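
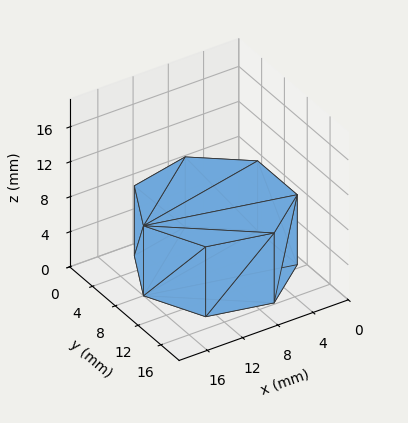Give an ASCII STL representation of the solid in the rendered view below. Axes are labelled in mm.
Reading the render: the shape is a regular 7-sided prism (a cylinder approximated with 7 flat sides), circumscribed radius ≈ 8 mm, height ≈ 8 mm (dimensions read to the nearest mm from the axis ticks). For the STL, each face is triangulated and given an outward normal.

solid part
  facet normal 0.0000 0.0000 -1.0000
    outer loop
      vertex 6.220 15.799 0.000
      vertex 12.988 14.255 0.000
      vertex 16.000 8.000 0.000
    endloop
  endfacet
  facet normal 0.0000 0.0000 -1.0000
    outer loop
      vertex 0.792 11.471 0.000
      vertex 6.220 15.799 0.000
      vertex 16.000 8.000 0.000
    endloop
  endfacet
  facet normal 0.0000 0.0000 -1.0000
    outer loop
      vertex 0.792 4.529 0.000
      vertex 0.792 11.471 0.000
      vertex 16.000 8.000 0.000
    endloop
  endfacet
  facet normal 0.0000 0.0000 -1.0000
    outer loop
      vertex 6.220 0.201 0.000
      vertex 0.792 4.529 0.000
      vertex 16.000 8.000 0.000
    endloop
  endfacet
  facet normal 0.0000 0.0000 -1.0000
    outer loop
      vertex 12.988 1.745 0.000
      vertex 6.220 0.201 0.000
      vertex 16.000 8.000 0.000
    endloop
  endfacet
  facet normal 0.0000 0.0000 1.0000
    outer loop
      vertex 16.000 8.000 8.000
      vertex 12.988 14.255 8.000
      vertex 6.220 15.799 8.000
    endloop
  endfacet
  facet normal 0.0000 0.0000 1.0000
    outer loop
      vertex 16.000 8.000 8.000
      vertex 6.220 15.799 8.000
      vertex 0.792 11.471 8.000
    endloop
  endfacet
  facet normal 0.0000 0.0000 1.0000
    outer loop
      vertex 16.000 8.000 8.000
      vertex 0.792 11.471 8.000
      vertex 0.792 4.529 8.000
    endloop
  endfacet
  facet normal 0.0000 0.0000 1.0000
    outer loop
      vertex 16.000 8.000 8.000
      vertex 0.792 4.529 8.000
      vertex 6.220 0.201 8.000
    endloop
  endfacet
  facet normal 0.0000 0.0000 1.0000
    outer loop
      vertex 16.000 8.000 8.000
      vertex 6.220 0.201 8.000
      vertex 12.988 1.745 8.000
    endloop
  endfacet
  facet normal 0.9010 0.4339 0.0000
    outer loop
      vertex 16.000 8.000 0.000
      vertex 12.988 14.255 0.000
      vertex 12.988 14.255 8.000
    endloop
  endfacet
  facet normal 0.9010 0.4339 0.0000
    outer loop
      vertex 16.000 8.000 0.000
      vertex 12.988 14.255 8.000
      vertex 16.000 8.000 8.000
    endloop
  endfacet
  facet normal 0.2224 0.9750 0.0000
    outer loop
      vertex 12.988 14.255 0.000
      vertex 6.220 15.799 0.000
      vertex 6.220 15.799 8.000
    endloop
  endfacet
  facet normal 0.2224 0.9750 0.0000
    outer loop
      vertex 12.988 14.255 0.000
      vertex 6.220 15.799 8.000
      vertex 12.988 14.255 8.000
    endloop
  endfacet
  facet normal -0.6234 0.7819 0.0000
    outer loop
      vertex 6.220 15.799 0.000
      vertex 0.792 11.471 0.000
      vertex 0.792 11.471 8.000
    endloop
  endfacet
  facet normal -0.6234 0.7819 0.0000
    outer loop
      vertex 6.220 15.799 0.000
      vertex 0.792 11.471 8.000
      vertex 6.220 15.799 8.000
    endloop
  endfacet
  facet normal -1.0000 0.0000 0.0000
    outer loop
      vertex 0.792 11.471 0.000
      vertex 0.792 4.529 0.000
      vertex 0.792 4.529 8.000
    endloop
  endfacet
  facet normal -1.0000 0.0000 0.0000
    outer loop
      vertex 0.792 11.471 0.000
      vertex 0.792 4.529 8.000
      vertex 0.792 11.471 8.000
    endloop
  endfacet
  facet normal -0.6234 -0.7819 0.0000
    outer loop
      vertex 0.792 4.529 0.000
      vertex 6.220 0.201 0.000
      vertex 6.220 0.201 8.000
    endloop
  endfacet
  facet normal -0.6234 -0.7819 0.0000
    outer loop
      vertex 0.792 4.529 0.000
      vertex 6.220 0.201 8.000
      vertex 0.792 4.529 8.000
    endloop
  endfacet
  facet normal 0.2224 -0.9750 0.0000
    outer loop
      vertex 6.220 0.201 0.000
      vertex 12.988 1.745 0.000
      vertex 12.988 1.745 8.000
    endloop
  endfacet
  facet normal 0.2224 -0.9750 0.0000
    outer loop
      vertex 6.220 0.201 0.000
      vertex 12.988 1.745 8.000
      vertex 6.220 0.201 8.000
    endloop
  endfacet
  facet normal 0.9010 -0.4339 0.0000
    outer loop
      vertex 12.988 1.745 0.000
      vertex 16.000 8.000 0.000
      vertex 16.000 8.000 8.000
    endloop
  endfacet
  facet normal 0.9010 -0.4339 0.0000
    outer loop
      vertex 12.988 1.745 0.000
      vertex 16.000 8.000 8.000
      vertex 12.988 1.745 8.000
    endloop
  endfacet
endsolid part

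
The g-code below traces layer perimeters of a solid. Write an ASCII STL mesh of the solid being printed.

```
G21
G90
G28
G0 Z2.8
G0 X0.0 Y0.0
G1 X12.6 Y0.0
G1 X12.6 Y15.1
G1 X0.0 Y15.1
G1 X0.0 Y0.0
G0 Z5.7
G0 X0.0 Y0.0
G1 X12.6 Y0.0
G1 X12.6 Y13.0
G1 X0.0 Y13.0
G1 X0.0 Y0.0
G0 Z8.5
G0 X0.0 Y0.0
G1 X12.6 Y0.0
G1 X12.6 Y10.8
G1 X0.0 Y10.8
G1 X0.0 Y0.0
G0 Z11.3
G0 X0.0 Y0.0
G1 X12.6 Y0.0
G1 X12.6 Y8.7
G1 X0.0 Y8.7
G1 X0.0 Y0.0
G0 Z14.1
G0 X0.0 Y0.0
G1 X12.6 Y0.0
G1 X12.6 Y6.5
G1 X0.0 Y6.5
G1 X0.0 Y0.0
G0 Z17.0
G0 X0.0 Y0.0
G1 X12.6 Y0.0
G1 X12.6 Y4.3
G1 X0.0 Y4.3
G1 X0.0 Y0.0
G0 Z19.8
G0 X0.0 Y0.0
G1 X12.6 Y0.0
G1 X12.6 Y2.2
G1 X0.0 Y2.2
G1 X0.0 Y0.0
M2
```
solid part
  facet normal 0.0000 0.0000 -1.0000
    outer loop
      vertex 12.6 17.3 0.0
      vertex 12.6 0.0 0.0
      vertex 0.0 0.0 0.0
    endloop
  endfacet
  facet normal 0.0000 0.0000 -1.0000
    outer loop
      vertex 0.0 17.3 0.0
      vertex 12.6 17.3 0.0
      vertex 0.0 0.0 0.0
    endloop
  endfacet
  facet normal 0.0000 -1.0000 0.0000
    outer loop
      vertex 0.0 0.0 0.0
      vertex 12.6 0.0 0.0
      vertex 12.6 0.0 22.6
    endloop
  endfacet
  facet normal 0.0000 -1.0000 0.0000
    outer loop
      vertex 0.0 0.0 0.0
      vertex 12.6 0.0 22.6
      vertex 0.0 0.0 22.6
    endloop
  endfacet
  facet normal 0.0000 0.7941 0.6078
    outer loop
      vertex 0.0 0.0 22.6
      vertex 12.6 0.0 22.6
      vertex 12.6 17.3 0.0
    endloop
  endfacet
  facet normal 0.0000 0.7941 0.6078
    outer loop
      vertex 0.0 0.0 22.6
      vertex 12.6 17.3 0.0
      vertex 0.0 17.3 0.0
    endloop
  endfacet
  facet normal -1.0000 0.0000 0.0000
    outer loop
      vertex 0.0 0.0 22.6
      vertex 0.0 17.3 0.0
      vertex 0.0 0.0 0.0
    endloop
  endfacet
  facet normal 1.0000 0.0000 0.0000
    outer loop
      vertex 12.6 0.0 0.0
      vertex 12.6 17.3 0.0
      vertex 12.6 0.0 22.6
    endloop
  endfacet
endsolid part

The G0 Z moves step by Δz≈2.8 mm. The G1 loops shrink linearly with z, so the solid tapers from its base footprint up to z≈22.6. Closing with a flat bottom cap and the tapered top and triangulating gives 8 facets — a wedge (ramp): 12.6 × 17.3 mm base, rising to 22.6 mm along the y=0 edge and sloping linearly to z=0 at y=17.3.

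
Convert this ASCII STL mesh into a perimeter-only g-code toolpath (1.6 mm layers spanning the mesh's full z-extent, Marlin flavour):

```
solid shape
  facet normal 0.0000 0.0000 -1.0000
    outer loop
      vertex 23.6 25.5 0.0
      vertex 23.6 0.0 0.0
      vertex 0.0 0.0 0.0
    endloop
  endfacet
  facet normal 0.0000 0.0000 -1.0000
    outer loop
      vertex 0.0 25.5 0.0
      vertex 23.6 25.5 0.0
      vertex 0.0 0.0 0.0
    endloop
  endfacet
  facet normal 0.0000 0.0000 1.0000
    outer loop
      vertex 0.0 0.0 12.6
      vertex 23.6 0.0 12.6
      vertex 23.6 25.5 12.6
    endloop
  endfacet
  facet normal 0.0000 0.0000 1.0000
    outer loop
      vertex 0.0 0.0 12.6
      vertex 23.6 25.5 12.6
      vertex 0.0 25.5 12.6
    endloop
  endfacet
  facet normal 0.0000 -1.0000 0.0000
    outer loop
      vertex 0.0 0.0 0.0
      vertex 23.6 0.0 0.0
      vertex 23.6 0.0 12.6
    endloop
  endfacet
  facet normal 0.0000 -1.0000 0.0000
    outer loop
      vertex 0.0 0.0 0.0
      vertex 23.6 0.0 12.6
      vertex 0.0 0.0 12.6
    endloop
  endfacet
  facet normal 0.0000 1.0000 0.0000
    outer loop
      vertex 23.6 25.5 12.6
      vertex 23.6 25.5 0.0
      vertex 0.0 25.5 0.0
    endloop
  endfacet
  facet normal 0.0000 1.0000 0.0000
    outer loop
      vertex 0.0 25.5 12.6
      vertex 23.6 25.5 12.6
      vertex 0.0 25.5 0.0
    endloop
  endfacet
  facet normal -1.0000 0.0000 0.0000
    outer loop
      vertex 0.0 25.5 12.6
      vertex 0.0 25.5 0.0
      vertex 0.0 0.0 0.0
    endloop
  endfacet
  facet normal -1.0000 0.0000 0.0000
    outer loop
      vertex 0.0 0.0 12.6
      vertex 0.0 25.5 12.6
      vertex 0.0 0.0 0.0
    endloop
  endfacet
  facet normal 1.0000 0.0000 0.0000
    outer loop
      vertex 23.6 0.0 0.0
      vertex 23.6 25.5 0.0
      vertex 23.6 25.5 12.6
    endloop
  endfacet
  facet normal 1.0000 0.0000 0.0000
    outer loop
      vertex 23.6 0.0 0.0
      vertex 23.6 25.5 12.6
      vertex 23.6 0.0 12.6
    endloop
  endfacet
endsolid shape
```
; perimeter-only toolpath
G21 ; units = mm
G90 ; absolute positioning
G28 ; home
; layer 1
G0 Z1.6
G0 X0.0 Y0.0
G1 X23.6 Y0.0
G1 X23.6 Y25.5
G1 X0.0 Y25.5
G1 X0.0 Y0.0
; layer 2
G0 Z3.1
G0 X0.0 Y0.0
G1 X23.6 Y0.0
G1 X23.6 Y25.5
G1 X0.0 Y25.5
G1 X0.0 Y0.0
; layer 3
G0 Z4.7
G0 X0.0 Y0.0
G1 X23.6 Y0.0
G1 X23.6 Y25.5
G1 X0.0 Y25.5
G1 X0.0 Y0.0
; layer 4
G0 Z6.3
G0 X0.0 Y0.0
G1 X23.6 Y0.0
G1 X23.6 Y25.5
G1 X0.0 Y25.5
G1 X0.0 Y0.0
; layer 5
G0 Z7.9
G0 X0.0 Y0.0
G1 X23.6 Y0.0
G1 X23.6 Y25.5
G1 X0.0 Y25.5
G1 X0.0 Y0.0
; layer 6
G0 Z9.4
G0 X0.0 Y0.0
G1 X23.6 Y0.0
G1 X23.6 Y25.5
G1 X0.0 Y25.5
G1 X0.0 Y0.0
; layer 7
G0 Z11.0
G0 X0.0 Y0.0
G1 X23.6 Y0.0
G1 X23.6 Y25.5
G1 X0.0 Y25.5
G1 X0.0 Y0.0
; layer 8
G0 Z12.6
G0 X0.0 Y0.0
G1 X23.6 Y0.0
G1 X23.6 Y25.5
G1 X0.0 Y25.5
G1 X0.0 Y0.0
M2 ; end

The solid is a rectangular box, roughly 23.6 × 25.5 mm footprint and 12.6 mm tall. Slicing at Δz = 1.6 mm — 8 equal slices spanning the solid's height, so layer i sits at z = i·h/8 — gives 8 non-empty perimeters. Each is a 4-segment closed polygon; G0 lifts to the layer z and rapids to the start vertex, then G1 traces the edges.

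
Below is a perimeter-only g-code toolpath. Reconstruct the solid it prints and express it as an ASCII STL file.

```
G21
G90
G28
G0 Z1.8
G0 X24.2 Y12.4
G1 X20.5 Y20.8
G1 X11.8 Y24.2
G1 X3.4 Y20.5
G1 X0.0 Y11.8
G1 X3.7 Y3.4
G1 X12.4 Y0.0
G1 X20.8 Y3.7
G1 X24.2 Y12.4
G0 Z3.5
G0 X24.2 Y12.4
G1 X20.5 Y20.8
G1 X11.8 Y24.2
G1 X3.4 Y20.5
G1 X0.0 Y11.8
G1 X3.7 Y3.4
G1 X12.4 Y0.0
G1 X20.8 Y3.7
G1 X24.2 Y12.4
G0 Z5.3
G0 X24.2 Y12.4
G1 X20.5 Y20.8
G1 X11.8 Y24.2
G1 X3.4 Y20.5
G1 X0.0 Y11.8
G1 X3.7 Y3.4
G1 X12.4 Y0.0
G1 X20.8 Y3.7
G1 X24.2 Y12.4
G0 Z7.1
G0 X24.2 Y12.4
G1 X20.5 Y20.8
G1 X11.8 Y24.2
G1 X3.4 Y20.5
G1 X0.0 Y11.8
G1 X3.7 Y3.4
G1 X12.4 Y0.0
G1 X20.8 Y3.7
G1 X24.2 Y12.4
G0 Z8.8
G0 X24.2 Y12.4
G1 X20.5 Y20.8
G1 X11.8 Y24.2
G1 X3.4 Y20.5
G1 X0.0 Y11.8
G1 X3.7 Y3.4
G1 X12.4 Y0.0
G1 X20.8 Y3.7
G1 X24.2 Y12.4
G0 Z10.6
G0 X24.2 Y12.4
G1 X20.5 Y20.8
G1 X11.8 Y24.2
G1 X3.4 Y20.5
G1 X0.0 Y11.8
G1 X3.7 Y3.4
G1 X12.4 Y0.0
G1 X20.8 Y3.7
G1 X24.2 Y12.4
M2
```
solid part
  facet normal 0.0000 0.0000 -1.0000
    outer loop
      vertex 11.8 24.2 0.0
      vertex 20.5 20.8 0.0
      vertex 24.2 12.4 0.0
    endloop
  endfacet
  facet normal 0.0000 0.0000 -1.0000
    outer loop
      vertex 3.4 20.5 0.0
      vertex 11.8 24.2 0.0
      vertex 24.2 12.4 0.0
    endloop
  endfacet
  facet normal 0.0000 0.0000 -1.0000
    outer loop
      vertex 0.0 11.8 0.0
      vertex 3.4 20.5 0.0
      vertex 24.2 12.4 0.0
    endloop
  endfacet
  facet normal 0.0000 0.0000 -1.0000
    outer loop
      vertex 3.7 3.4 0.0
      vertex 0.0 11.8 0.0
      vertex 24.2 12.4 0.0
    endloop
  endfacet
  facet normal 0.0000 0.0000 -1.0000
    outer loop
      vertex 12.4 0.0 0.0
      vertex 3.7 3.4 0.0
      vertex 24.2 12.4 0.0
    endloop
  endfacet
  facet normal 0.0000 0.0000 -1.0000
    outer loop
      vertex 20.8 3.7 0.0
      vertex 12.4 0.0 0.0
      vertex 24.2 12.4 0.0
    endloop
  endfacet
  facet normal 0.0000 0.0000 1.0000
    outer loop
      vertex 24.2 12.4 10.6
      vertex 20.5 20.8 10.6
      vertex 11.8 24.2 10.6
    endloop
  endfacet
  facet normal 0.0000 0.0000 1.0000
    outer loop
      vertex 24.2 12.4 10.6
      vertex 11.8 24.2 10.6
      vertex 3.4 20.5 10.6
    endloop
  endfacet
  facet normal 0.0000 0.0000 1.0000
    outer loop
      vertex 24.2 12.4 10.6
      vertex 3.4 20.5 10.6
      vertex 0.0 11.8 10.6
    endloop
  endfacet
  facet normal 0.0000 0.0000 1.0000
    outer loop
      vertex 24.2 12.4 10.6
      vertex 0.0 11.8 10.6
      vertex 3.7 3.4 10.6
    endloop
  endfacet
  facet normal 0.0000 0.0000 1.0000
    outer loop
      vertex 24.2 12.4 10.6
      vertex 3.7 3.4 10.6
      vertex 12.4 0.0 10.6
    endloop
  endfacet
  facet normal 0.0000 0.0000 1.0000
    outer loop
      vertex 24.2 12.4 10.6
      vertex 12.4 0.0 10.6
      vertex 20.8 3.7 10.6
    endloop
  endfacet
  facet normal 0.9152 0.4031 0.0000
    outer loop
      vertex 24.2 12.4 0.0
      vertex 20.5 20.8 0.0
      vertex 20.5 20.8 10.6
    endloop
  endfacet
  facet normal 0.9152 0.4031 0.0000
    outer loop
      vertex 24.2 12.4 0.0
      vertex 20.5 20.8 10.6
      vertex 24.2 12.4 10.6
    endloop
  endfacet
  facet normal 0.3640 0.9314 0.0000
    outer loop
      vertex 20.5 20.8 0.0
      vertex 11.8 24.2 0.0
      vertex 11.8 24.2 10.6
    endloop
  endfacet
  facet normal 0.3640 0.9314 0.0000
    outer loop
      vertex 20.5 20.8 0.0
      vertex 11.8 24.2 10.6
      vertex 20.5 20.8 10.6
    endloop
  endfacet
  facet normal -0.4031 0.9152 0.0000
    outer loop
      vertex 11.8 24.2 0.0
      vertex 3.4 20.5 0.0
      vertex 3.4 20.5 10.6
    endloop
  endfacet
  facet normal -0.4031 0.9152 0.0000
    outer loop
      vertex 11.8 24.2 0.0
      vertex 3.4 20.5 10.6
      vertex 11.8 24.2 10.6
    endloop
  endfacet
  facet normal -0.9314 0.3640 0.0000
    outer loop
      vertex 3.4 20.5 0.0
      vertex 0.0 11.8 0.0
      vertex 0.0 11.8 10.6
    endloop
  endfacet
  facet normal -0.9314 0.3640 0.0000
    outer loop
      vertex 3.4 20.5 0.0
      vertex 0.0 11.8 10.6
      vertex 3.4 20.5 10.6
    endloop
  endfacet
  facet normal -0.9152 -0.4031 0.0000
    outer loop
      vertex 0.0 11.8 0.0
      vertex 3.7 3.4 0.0
      vertex 3.7 3.4 10.6
    endloop
  endfacet
  facet normal -0.9152 -0.4031 0.0000
    outer loop
      vertex 0.0 11.8 0.0
      vertex 3.7 3.4 10.6
      vertex 0.0 11.8 10.6
    endloop
  endfacet
  facet normal -0.3640 -0.9314 0.0000
    outer loop
      vertex 3.7 3.4 0.0
      vertex 12.4 0.0 0.0
      vertex 12.4 0.0 10.6
    endloop
  endfacet
  facet normal -0.3640 -0.9314 0.0000
    outer loop
      vertex 3.7 3.4 0.0
      vertex 12.4 0.0 10.6
      vertex 3.7 3.4 10.6
    endloop
  endfacet
  facet normal 0.4031 -0.9152 0.0000
    outer loop
      vertex 12.4 0.0 0.0
      vertex 20.8 3.7 0.0
      vertex 20.8 3.7 10.6
    endloop
  endfacet
  facet normal 0.4031 -0.9152 0.0000
    outer loop
      vertex 12.4 0.0 0.0
      vertex 20.8 3.7 10.6
      vertex 12.4 0.0 10.6
    endloop
  endfacet
  facet normal 0.9314 -0.3640 0.0000
    outer loop
      vertex 20.8 3.7 0.0
      vertex 24.2 12.4 0.0
      vertex 24.2 12.4 10.6
    endloop
  endfacet
  facet normal 0.9314 -0.3640 0.0000
    outer loop
      vertex 20.8 3.7 0.0
      vertex 24.2 12.4 10.6
      vertex 20.8 3.7 10.6
    endloop
  endfacet
endsolid part

The G0 Z moves step by Δz≈1.8 mm. Every layer's G1 loop is the same polygon, so the solid is a straight extrusion of it from z=0 to z≈10.6. Closing with flat bottom and top caps and triangulating gives 28 facets — a regular 8-sided prism (a cylinder approximated with 8 flat sides), circumscribed radius ≈ 12.1 mm, height ≈ 10.6 mm.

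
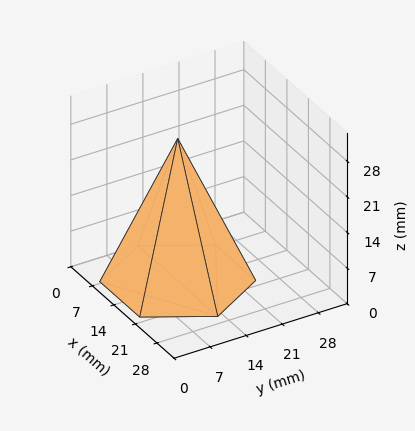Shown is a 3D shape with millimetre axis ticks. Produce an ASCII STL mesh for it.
Reading the render: the shape is a regular 6-sided pyramid, base circumscribed radius ≈ 13 mm, apex at z ≈ 28 mm (dimensions read to the nearest mm from the axis ticks). For the STL, each face is triangulated and given an outward normal.

solid part
  facet normal 0.0000 0.0000 -1.0000
    outer loop
      vertex 6.50 24.26 0.00
      vertex 19.50 24.26 0.00
      vertex 26.00 13.00 0.00
    endloop
  endfacet
  facet normal 0.0000 0.0000 -1.0000
    outer loop
      vertex 0.00 13.00 0.00
      vertex 6.50 24.26 0.00
      vertex 26.00 13.00 0.00
    endloop
  endfacet
  facet normal 0.0000 0.0000 -1.0000
    outer loop
      vertex 6.50 1.74 0.00
      vertex 0.00 13.00 0.00
      vertex 26.00 13.00 0.00
    endloop
  endfacet
  facet normal 0.0000 0.0000 -1.0000
    outer loop
      vertex 19.50 1.74 0.00
      vertex 6.50 1.74 0.00
      vertex 26.00 13.00 0.00
    endloop
  endfacet
  facet normal 0.8035 0.4639 0.3731
    outer loop
      vertex 26.00 13.00 0.00
      vertex 19.50 24.26 0.00
      vertex 13.00 13.00 28.00
    endloop
  endfacet
  facet normal 0.0000 0.9278 0.3731
    outer loop
      vertex 19.50 24.26 0.00
      vertex 6.50 24.26 0.00
      vertex 13.00 13.00 28.00
    endloop
  endfacet
  facet normal -0.8035 0.4639 0.3731
    outer loop
      vertex 6.50 24.26 0.00
      vertex 0.00 13.00 0.00
      vertex 13.00 13.00 28.00
    endloop
  endfacet
  facet normal -0.8035 -0.4639 0.3731
    outer loop
      vertex 0.00 13.00 0.00
      vertex 6.50 1.74 0.00
      vertex 13.00 13.00 28.00
    endloop
  endfacet
  facet normal 0.0000 -0.9278 0.3731
    outer loop
      vertex 6.50 1.74 0.00
      vertex 19.50 1.74 0.00
      vertex 13.00 13.00 28.00
    endloop
  endfacet
  facet normal 0.8035 -0.4639 0.3731
    outer loop
      vertex 19.50 1.74 0.00
      vertex 26.00 13.00 0.00
      vertex 13.00 13.00 28.00
    endloop
  endfacet
endsolid part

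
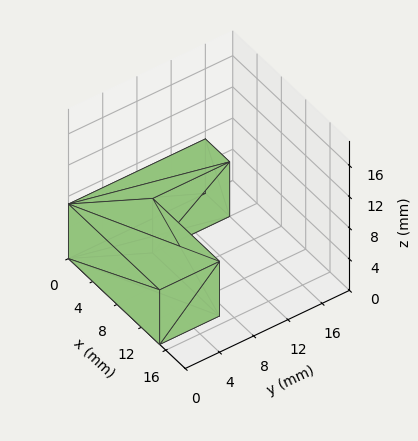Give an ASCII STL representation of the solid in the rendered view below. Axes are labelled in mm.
Reading the render: the shape is an L-shaped prism: outer 15 × 16 mm, arm thicknesses ≈ 7 mm (horizontal) and 4 mm (vertical), extruded 7 mm in z (dimensions read to the nearest mm from the axis ticks). For the STL, each face is triangulated and given an outward normal.

solid part
  facet normal 0.0000 0.0000 -1.0000
    outer loop
      vertex 15.000 7.000 0.000
      vertex 15.000 0.000 0.000
      vertex 0.000 0.000 0.000
    endloop
  endfacet
  facet normal 0.0000 0.0000 -1.0000
    outer loop
      vertex 4.000 7.000 0.000
      vertex 15.000 7.000 0.000
      vertex 0.000 0.000 0.000
    endloop
  endfacet
  facet normal 0.0000 0.0000 -1.0000
    outer loop
      vertex 4.000 16.000 0.000
      vertex 4.000 7.000 0.000
      vertex 0.000 0.000 0.000
    endloop
  endfacet
  facet normal 0.0000 0.0000 -1.0000
    outer loop
      vertex 0.000 16.000 0.000
      vertex 4.000 16.000 0.000
      vertex 0.000 0.000 0.000
    endloop
  endfacet
  facet normal 0.0000 0.0000 1.0000
    outer loop
      vertex 0.000 0.000 7.000
      vertex 15.000 0.000 7.000
      vertex 15.000 7.000 7.000
    endloop
  endfacet
  facet normal 0.0000 0.0000 1.0000
    outer loop
      vertex 0.000 0.000 7.000
      vertex 15.000 7.000 7.000
      vertex 4.000 7.000 7.000
    endloop
  endfacet
  facet normal 0.0000 0.0000 1.0000
    outer loop
      vertex 0.000 0.000 7.000
      vertex 4.000 7.000 7.000
      vertex 4.000 16.000 7.000
    endloop
  endfacet
  facet normal 0.0000 0.0000 1.0000
    outer loop
      vertex 0.000 0.000 7.000
      vertex 4.000 16.000 7.000
      vertex 0.000 16.000 7.000
    endloop
  endfacet
  facet normal 0.0000 -1.0000 0.0000
    outer loop
      vertex 0.000 0.000 0.000
      vertex 15.000 0.000 0.000
      vertex 15.000 0.000 7.000
    endloop
  endfacet
  facet normal 0.0000 -1.0000 0.0000
    outer loop
      vertex 0.000 0.000 0.000
      vertex 15.000 0.000 7.000
      vertex 0.000 0.000 7.000
    endloop
  endfacet
  facet normal 1.0000 0.0000 0.0000
    outer loop
      vertex 15.000 0.000 0.000
      vertex 15.000 7.000 0.000
      vertex 15.000 7.000 7.000
    endloop
  endfacet
  facet normal 1.0000 0.0000 0.0000
    outer loop
      vertex 15.000 0.000 0.000
      vertex 15.000 7.000 7.000
      vertex 15.000 0.000 7.000
    endloop
  endfacet
  facet normal 0.0000 1.0000 0.0000
    outer loop
      vertex 15.000 7.000 0.000
      vertex 4.000 7.000 0.000
      vertex 4.000 7.000 7.000
    endloop
  endfacet
  facet normal 0.0000 1.0000 0.0000
    outer loop
      vertex 15.000 7.000 0.000
      vertex 4.000 7.000 7.000
      vertex 15.000 7.000 7.000
    endloop
  endfacet
  facet normal 1.0000 0.0000 0.0000
    outer loop
      vertex 4.000 7.000 0.000
      vertex 4.000 16.000 0.000
      vertex 4.000 16.000 7.000
    endloop
  endfacet
  facet normal 1.0000 0.0000 0.0000
    outer loop
      vertex 4.000 7.000 0.000
      vertex 4.000 16.000 7.000
      vertex 4.000 7.000 7.000
    endloop
  endfacet
  facet normal 0.0000 1.0000 0.0000
    outer loop
      vertex 4.000 16.000 0.000
      vertex 0.000 16.000 0.000
      vertex 0.000 16.000 7.000
    endloop
  endfacet
  facet normal 0.0000 1.0000 0.0000
    outer loop
      vertex 4.000 16.000 0.000
      vertex 0.000 16.000 7.000
      vertex 4.000 16.000 7.000
    endloop
  endfacet
  facet normal -1.0000 0.0000 0.0000
    outer loop
      vertex 0.000 16.000 0.000
      vertex 0.000 0.000 0.000
      vertex 0.000 0.000 7.000
    endloop
  endfacet
  facet normal -1.0000 0.0000 0.0000
    outer loop
      vertex 0.000 16.000 0.000
      vertex 0.000 0.000 7.000
      vertex 0.000 16.000 7.000
    endloop
  endfacet
endsolid part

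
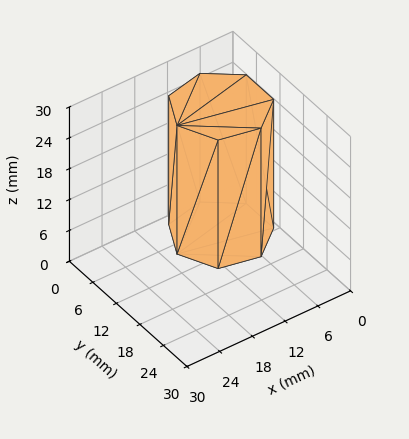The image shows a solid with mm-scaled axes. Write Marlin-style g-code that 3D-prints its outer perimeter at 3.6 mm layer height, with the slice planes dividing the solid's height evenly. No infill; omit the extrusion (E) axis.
Reading the render: the shape is a regular 7-sided prism (a cylinder approximated with 7 flat sides), circumscribed radius ≈ 8 mm, height ≈ 25 mm (dimensions read to the nearest mm from the axis ticks). For the g-code, the solid's height is divided into equal slices at the stated Δz and each level perimeter traced with G1 moves after a G0 lift.

; perimeter-only toolpath
G21 ; units = mm
G90 ; absolute positioning
G28 ; home
; layer 1
G0 Z3.6
G0 X16.0 Y8.0
G1 X13.0 Y14.3
G1 X6.2 Y15.8
G1 X0.8 Y11.5
G1 X0.8 Y4.5
G1 X6.2 Y0.2
G1 X13.0 Y1.7
G1 X16.0 Y8.0
; layer 2
G0 Z7.1
G0 X16.0 Y8.0
G1 X13.0 Y14.3
G1 X6.2 Y15.8
G1 X0.8 Y11.5
G1 X0.8 Y4.5
G1 X6.2 Y0.2
G1 X13.0 Y1.7
G1 X16.0 Y8.0
; layer 3
G0 Z10.7
G0 X16.0 Y8.0
G1 X13.0 Y14.3
G1 X6.2 Y15.8
G1 X0.8 Y11.5
G1 X0.8 Y4.5
G1 X6.2 Y0.2
G1 X13.0 Y1.7
G1 X16.0 Y8.0
; layer 4
G0 Z14.3
G0 X16.0 Y8.0
G1 X13.0 Y14.3
G1 X6.2 Y15.8
G1 X0.8 Y11.5
G1 X0.8 Y4.5
G1 X6.2 Y0.2
G1 X13.0 Y1.7
G1 X16.0 Y8.0
; layer 5
G0 Z17.9
G0 X16.0 Y8.0
G1 X13.0 Y14.3
G1 X6.2 Y15.8
G1 X0.8 Y11.5
G1 X0.8 Y4.5
G1 X6.2 Y0.2
G1 X13.0 Y1.7
G1 X16.0 Y8.0
; layer 6
G0 Z21.4
G0 X16.0 Y8.0
G1 X13.0 Y14.3
G1 X6.2 Y15.8
G1 X0.8 Y11.5
G1 X0.8 Y4.5
G1 X6.2 Y0.2
G1 X13.0 Y1.7
G1 X16.0 Y8.0
; layer 7
G0 Z25.0
G0 X16.0 Y8.0
G1 X13.0 Y14.3
G1 X6.2 Y15.8
G1 X0.8 Y11.5
G1 X0.8 Y4.5
G1 X6.2 Y0.2
G1 X13.0 Y1.7
G1 X16.0 Y8.0
M2 ; end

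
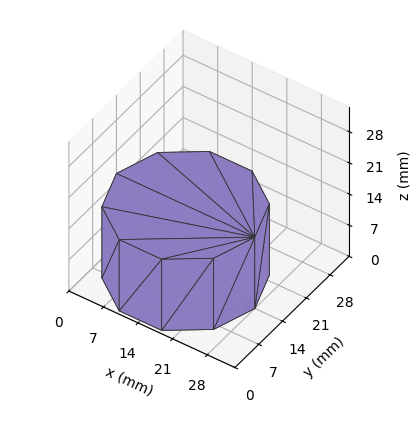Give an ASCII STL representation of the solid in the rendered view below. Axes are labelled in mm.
Reading the render: the shape is a regular 10-sided prism (a cylinder approximated with 10 flat sides), circumscribed radius ≈ 14 mm, height ≈ 16 mm (dimensions read to the nearest mm from the axis ticks). For the STL, each face is triangulated and given an outward normal.

solid part
  facet normal 0.0000 0.0000 -1.0000
    outer loop
      vertex 18.3 27.3 0.0
      vertex 25.3 22.2 0.0
      vertex 28.0 14.0 0.0
    endloop
  endfacet
  facet normal 0.0000 0.0000 -1.0000
    outer loop
      vertex 9.7 27.3 0.0
      vertex 18.3 27.3 0.0
      vertex 28.0 14.0 0.0
    endloop
  endfacet
  facet normal 0.0000 0.0000 -1.0000
    outer loop
      vertex 2.7 22.2 0.0
      vertex 9.7 27.3 0.0
      vertex 28.0 14.0 0.0
    endloop
  endfacet
  facet normal 0.0000 0.0000 -1.0000
    outer loop
      vertex 0.0 14.0 0.0
      vertex 2.7 22.2 0.0
      vertex 28.0 14.0 0.0
    endloop
  endfacet
  facet normal 0.0000 0.0000 -1.0000
    outer loop
      vertex 2.7 5.8 0.0
      vertex 0.0 14.0 0.0
      vertex 28.0 14.0 0.0
    endloop
  endfacet
  facet normal 0.0000 0.0000 -1.0000
    outer loop
      vertex 9.7 0.7 0.0
      vertex 2.7 5.8 0.0
      vertex 28.0 14.0 0.0
    endloop
  endfacet
  facet normal 0.0000 0.0000 -1.0000
    outer loop
      vertex 18.3 0.7 0.0
      vertex 9.7 0.7 0.0
      vertex 28.0 14.0 0.0
    endloop
  endfacet
  facet normal 0.0000 0.0000 -1.0000
    outer loop
      vertex 25.3 5.8 0.0
      vertex 18.3 0.7 0.0
      vertex 28.0 14.0 0.0
    endloop
  endfacet
  facet normal 0.0000 0.0000 1.0000
    outer loop
      vertex 28.0 14.0 16.0
      vertex 25.3 22.2 16.0
      vertex 18.3 27.3 16.0
    endloop
  endfacet
  facet normal 0.0000 0.0000 1.0000
    outer loop
      vertex 28.0 14.0 16.0
      vertex 18.3 27.3 16.0
      vertex 9.7 27.3 16.0
    endloop
  endfacet
  facet normal 0.0000 0.0000 1.0000
    outer loop
      vertex 28.0 14.0 16.0
      vertex 9.7 27.3 16.0
      vertex 2.7 22.2 16.0
    endloop
  endfacet
  facet normal 0.0000 0.0000 1.0000
    outer loop
      vertex 28.0 14.0 16.0
      vertex 2.7 22.2 16.0
      vertex 0.0 14.0 16.0
    endloop
  endfacet
  facet normal 0.0000 0.0000 1.0000
    outer loop
      vertex 28.0 14.0 16.0
      vertex 0.0 14.0 16.0
      vertex 2.7 5.8 16.0
    endloop
  endfacet
  facet normal 0.0000 0.0000 1.0000
    outer loop
      vertex 28.0 14.0 16.0
      vertex 2.7 5.8 16.0
      vertex 9.7 0.7 16.0
    endloop
  endfacet
  facet normal 0.0000 0.0000 1.0000
    outer loop
      vertex 28.0 14.0 16.0
      vertex 9.7 0.7 16.0
      vertex 18.3 0.7 16.0
    endloop
  endfacet
  facet normal 0.0000 0.0000 1.0000
    outer loop
      vertex 28.0 14.0 16.0
      vertex 18.3 0.7 16.0
      vertex 25.3 5.8 16.0
    endloop
  endfacet
  facet normal 0.9498 0.3128 0.0000
    outer loop
      vertex 28.0 14.0 0.0
      vertex 25.3 22.2 0.0
      vertex 25.3 22.2 16.0
    endloop
  endfacet
  facet normal 0.9498 0.3128 0.0000
    outer loop
      vertex 28.0 14.0 0.0
      vertex 25.3 22.2 16.0
      vertex 28.0 14.0 16.0
    endloop
  endfacet
  facet normal 0.5889 0.8082 0.0000
    outer loop
      vertex 25.3 22.2 0.0
      vertex 18.3 27.3 0.0
      vertex 18.3 27.3 16.0
    endloop
  endfacet
  facet normal 0.5889 0.8082 0.0000
    outer loop
      vertex 25.3 22.2 0.0
      vertex 18.3 27.3 16.0
      vertex 25.3 22.2 16.0
    endloop
  endfacet
  facet normal 0.0000 1.0000 0.0000
    outer loop
      vertex 18.3 27.3 0.0
      vertex 9.7 27.3 0.0
      vertex 9.7 27.3 16.0
    endloop
  endfacet
  facet normal 0.0000 1.0000 0.0000
    outer loop
      vertex 18.3 27.3 0.0
      vertex 9.7 27.3 16.0
      vertex 18.3 27.3 16.0
    endloop
  endfacet
  facet normal -0.5889 0.8082 0.0000
    outer loop
      vertex 9.7 27.3 0.0
      vertex 2.7 22.2 0.0
      vertex 2.7 22.2 16.0
    endloop
  endfacet
  facet normal -0.5889 0.8082 0.0000
    outer loop
      vertex 9.7 27.3 0.0
      vertex 2.7 22.2 16.0
      vertex 9.7 27.3 16.0
    endloop
  endfacet
  facet normal -0.9498 0.3128 0.0000
    outer loop
      vertex 2.7 22.2 0.0
      vertex 0.0 14.0 0.0
      vertex 0.0 14.0 16.0
    endloop
  endfacet
  facet normal -0.9498 0.3128 0.0000
    outer loop
      vertex 2.7 22.2 0.0
      vertex 0.0 14.0 16.0
      vertex 2.7 22.2 16.0
    endloop
  endfacet
  facet normal -0.9498 -0.3128 0.0000
    outer loop
      vertex 0.0 14.0 0.0
      vertex 2.7 5.8 0.0
      vertex 2.7 5.8 16.0
    endloop
  endfacet
  facet normal -0.9498 -0.3128 0.0000
    outer loop
      vertex 0.0 14.0 0.0
      vertex 2.7 5.8 16.0
      vertex 0.0 14.0 16.0
    endloop
  endfacet
  facet normal -0.5889 -0.8082 0.0000
    outer loop
      vertex 2.7 5.8 0.0
      vertex 9.7 0.7 0.0
      vertex 9.7 0.7 16.0
    endloop
  endfacet
  facet normal -0.5889 -0.8082 0.0000
    outer loop
      vertex 2.7 5.8 0.0
      vertex 9.7 0.7 16.0
      vertex 2.7 5.8 16.0
    endloop
  endfacet
  facet normal 0.0000 -1.0000 0.0000
    outer loop
      vertex 9.7 0.7 0.0
      vertex 18.3 0.7 0.0
      vertex 18.3 0.7 16.0
    endloop
  endfacet
  facet normal 0.0000 -1.0000 0.0000
    outer loop
      vertex 9.7 0.7 0.0
      vertex 18.3 0.7 16.0
      vertex 9.7 0.7 16.0
    endloop
  endfacet
  facet normal 0.5889 -0.8082 0.0000
    outer loop
      vertex 18.3 0.7 0.0
      vertex 25.3 5.8 0.0
      vertex 25.3 5.8 16.0
    endloop
  endfacet
  facet normal 0.5889 -0.8082 0.0000
    outer loop
      vertex 18.3 0.7 0.0
      vertex 25.3 5.8 16.0
      vertex 18.3 0.7 16.0
    endloop
  endfacet
  facet normal 0.9498 -0.3128 0.0000
    outer loop
      vertex 25.3 5.8 0.0
      vertex 28.0 14.0 0.0
      vertex 28.0 14.0 16.0
    endloop
  endfacet
  facet normal 0.9498 -0.3128 0.0000
    outer loop
      vertex 25.3 5.8 0.0
      vertex 28.0 14.0 16.0
      vertex 25.3 5.8 16.0
    endloop
  endfacet
endsolid part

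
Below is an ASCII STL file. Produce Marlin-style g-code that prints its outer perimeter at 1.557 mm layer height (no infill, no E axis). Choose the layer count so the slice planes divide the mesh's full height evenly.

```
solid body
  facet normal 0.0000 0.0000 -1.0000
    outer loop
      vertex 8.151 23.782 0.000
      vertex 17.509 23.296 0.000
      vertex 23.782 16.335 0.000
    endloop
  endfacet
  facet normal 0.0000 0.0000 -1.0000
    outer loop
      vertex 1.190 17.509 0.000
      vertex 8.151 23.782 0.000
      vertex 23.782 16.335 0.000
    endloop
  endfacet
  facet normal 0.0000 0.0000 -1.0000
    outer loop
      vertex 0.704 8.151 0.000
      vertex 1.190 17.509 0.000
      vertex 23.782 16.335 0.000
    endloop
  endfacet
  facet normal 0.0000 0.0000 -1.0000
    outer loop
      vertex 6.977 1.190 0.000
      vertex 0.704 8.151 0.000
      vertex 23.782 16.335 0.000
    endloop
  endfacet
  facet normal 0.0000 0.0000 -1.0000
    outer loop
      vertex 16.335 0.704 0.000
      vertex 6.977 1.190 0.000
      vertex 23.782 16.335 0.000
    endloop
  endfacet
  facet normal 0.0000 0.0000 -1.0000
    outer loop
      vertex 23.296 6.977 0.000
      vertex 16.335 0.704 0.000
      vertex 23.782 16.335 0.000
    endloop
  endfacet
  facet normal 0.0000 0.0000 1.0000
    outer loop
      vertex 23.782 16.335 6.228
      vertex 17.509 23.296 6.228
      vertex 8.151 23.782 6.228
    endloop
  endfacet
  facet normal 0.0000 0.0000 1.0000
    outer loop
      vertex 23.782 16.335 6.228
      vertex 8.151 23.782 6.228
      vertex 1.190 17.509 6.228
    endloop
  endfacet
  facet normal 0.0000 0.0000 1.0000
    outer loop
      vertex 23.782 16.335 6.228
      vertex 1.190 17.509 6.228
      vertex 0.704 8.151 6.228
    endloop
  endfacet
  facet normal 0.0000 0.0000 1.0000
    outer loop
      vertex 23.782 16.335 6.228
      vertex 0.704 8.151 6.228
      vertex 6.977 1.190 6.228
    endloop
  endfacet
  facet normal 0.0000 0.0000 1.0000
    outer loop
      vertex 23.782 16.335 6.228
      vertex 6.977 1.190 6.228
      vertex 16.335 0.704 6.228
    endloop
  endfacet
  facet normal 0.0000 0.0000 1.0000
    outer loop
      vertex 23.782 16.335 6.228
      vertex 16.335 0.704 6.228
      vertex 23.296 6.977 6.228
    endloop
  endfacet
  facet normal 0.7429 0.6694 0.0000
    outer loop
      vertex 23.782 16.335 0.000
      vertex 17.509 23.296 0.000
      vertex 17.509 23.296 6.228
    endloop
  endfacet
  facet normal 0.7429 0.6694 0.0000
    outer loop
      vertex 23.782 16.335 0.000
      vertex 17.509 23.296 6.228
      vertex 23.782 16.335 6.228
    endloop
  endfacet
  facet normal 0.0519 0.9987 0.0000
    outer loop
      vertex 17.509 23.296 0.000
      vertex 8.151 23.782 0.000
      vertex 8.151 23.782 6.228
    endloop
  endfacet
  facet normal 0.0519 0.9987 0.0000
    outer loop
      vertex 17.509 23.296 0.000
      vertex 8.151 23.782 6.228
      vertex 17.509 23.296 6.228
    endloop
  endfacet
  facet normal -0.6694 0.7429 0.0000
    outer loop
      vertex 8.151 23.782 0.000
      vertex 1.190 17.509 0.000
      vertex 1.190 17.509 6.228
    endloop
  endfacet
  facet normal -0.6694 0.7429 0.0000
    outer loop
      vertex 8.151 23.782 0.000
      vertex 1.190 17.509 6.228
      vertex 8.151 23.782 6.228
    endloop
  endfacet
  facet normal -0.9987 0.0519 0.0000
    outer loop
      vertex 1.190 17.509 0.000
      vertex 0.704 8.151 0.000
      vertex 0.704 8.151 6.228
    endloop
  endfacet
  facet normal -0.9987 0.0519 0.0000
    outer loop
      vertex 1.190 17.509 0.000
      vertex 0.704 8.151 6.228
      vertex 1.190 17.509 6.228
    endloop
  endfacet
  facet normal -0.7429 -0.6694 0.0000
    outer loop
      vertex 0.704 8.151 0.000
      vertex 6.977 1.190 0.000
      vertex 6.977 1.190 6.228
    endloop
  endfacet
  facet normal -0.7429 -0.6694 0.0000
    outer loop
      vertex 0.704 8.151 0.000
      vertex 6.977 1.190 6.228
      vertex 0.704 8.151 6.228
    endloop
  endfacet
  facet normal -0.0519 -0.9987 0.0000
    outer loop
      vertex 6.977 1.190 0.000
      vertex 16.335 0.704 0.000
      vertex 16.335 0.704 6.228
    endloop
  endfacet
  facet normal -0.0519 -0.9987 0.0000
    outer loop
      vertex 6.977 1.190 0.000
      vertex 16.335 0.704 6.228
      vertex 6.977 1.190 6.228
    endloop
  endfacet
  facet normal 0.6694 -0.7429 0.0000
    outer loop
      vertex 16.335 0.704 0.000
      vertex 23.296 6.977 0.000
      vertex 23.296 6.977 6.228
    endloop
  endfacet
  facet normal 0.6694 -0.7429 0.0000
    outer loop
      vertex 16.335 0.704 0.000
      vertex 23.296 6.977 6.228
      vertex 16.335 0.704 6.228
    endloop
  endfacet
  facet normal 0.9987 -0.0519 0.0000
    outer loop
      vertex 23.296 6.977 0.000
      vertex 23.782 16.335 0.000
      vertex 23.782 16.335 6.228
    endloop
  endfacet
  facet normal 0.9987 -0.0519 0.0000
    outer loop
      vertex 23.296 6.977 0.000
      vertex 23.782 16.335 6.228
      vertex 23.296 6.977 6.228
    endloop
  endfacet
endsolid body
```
; perimeter-only toolpath
G21 ; units = mm
G90 ; absolute positioning
G28 ; home
; layer 1
G0 Z1.557
G0 X23.782 Y16.335
G1 X17.509 Y23.296
G1 X8.151 Y23.782
G1 X1.190 Y17.509
G1 X0.704 Y8.151
G1 X6.977 Y1.190
G1 X16.335 Y0.704
G1 X23.296 Y6.977
G1 X23.782 Y16.335
; layer 2
G0 Z3.114
G0 X23.782 Y16.335
G1 X17.509 Y23.296
G1 X8.151 Y23.782
G1 X1.190 Y17.509
G1 X0.704 Y8.151
G1 X6.977 Y1.190
G1 X16.335 Y0.704
G1 X23.296 Y6.977
G1 X23.782 Y16.335
; layer 3
G0 Z4.671
G0 X23.782 Y16.335
G1 X17.509 Y23.296
G1 X8.151 Y23.782
G1 X1.190 Y17.509
G1 X0.704 Y8.151
G1 X6.977 Y1.190
G1 X16.335 Y0.704
G1 X23.296 Y6.977
G1 X23.782 Y16.335
; layer 4
G0 Z6.228
G0 X23.782 Y16.335
G1 X17.509 Y23.296
G1 X8.151 Y23.782
G1 X1.190 Y17.509
G1 X0.704 Y8.151
G1 X6.977 Y1.190
G1 X16.335 Y0.704
G1 X23.296 Y6.977
G1 X23.782 Y16.335
M2 ; end

The solid is a regular 8-sided prism (a cylinder approximated with 8 flat sides), circumscribed radius ≈ 12.2 mm, height ≈ 6.23 mm. Slicing at Δz = 1.557 mm — 4 equal slices spanning the solid's height, so layer i sits at z = i·h/4 — gives 4 non-empty perimeters. Each is a 8-segment closed polygon; G0 lifts to the layer z and rapids to the start vertex, then G1 traces the edges.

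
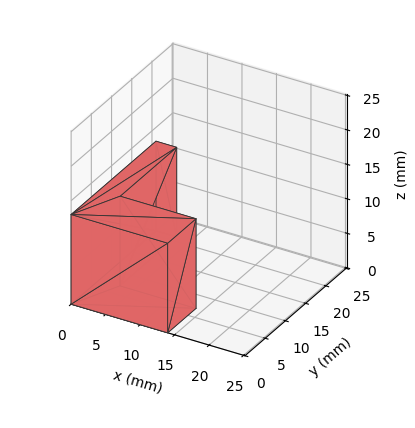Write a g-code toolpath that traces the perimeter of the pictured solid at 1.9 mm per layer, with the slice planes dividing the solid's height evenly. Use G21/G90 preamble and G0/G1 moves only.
Reading the render: the shape is an L-shaped prism: outer 14 × 21 mm, arm thicknesses ≈ 7 mm (horizontal) and 3 mm (vertical), extruded 13 mm in z (dimensions read to the nearest mm from the axis ticks). For the g-code, the solid's height is divided into equal slices at the stated Δz and each level perimeter traced with G1 moves after a G0 lift.

; perimeter-only toolpath
G21 ; units = mm
G90 ; absolute positioning
G28 ; home
; layer 1
G0 Z1.9
G0 X0.0 Y0.0
G1 X14.0 Y0.0
G1 X14.0 Y7.0
G1 X3.0 Y7.0
G1 X3.0 Y21.0
G1 X0.0 Y21.0
G1 X0.0 Y0.0
; layer 2
G0 Z3.7
G0 X0.0 Y0.0
G1 X14.0 Y0.0
G1 X14.0 Y7.0
G1 X3.0 Y7.0
G1 X3.0 Y21.0
G1 X0.0 Y21.0
G1 X0.0 Y0.0
; layer 3
G0 Z5.6
G0 X0.0 Y0.0
G1 X14.0 Y0.0
G1 X14.0 Y7.0
G1 X3.0 Y7.0
G1 X3.0 Y21.0
G1 X0.0 Y21.0
G1 X0.0 Y0.0
; layer 4
G0 Z7.4
G0 X0.0 Y0.0
G1 X14.0 Y0.0
G1 X14.0 Y7.0
G1 X3.0 Y7.0
G1 X3.0 Y21.0
G1 X0.0 Y21.0
G1 X0.0 Y0.0
; layer 5
G0 Z9.3
G0 X0.0 Y0.0
G1 X14.0 Y0.0
G1 X14.0 Y7.0
G1 X3.0 Y7.0
G1 X3.0 Y21.0
G1 X0.0 Y21.0
G1 X0.0 Y0.0
; layer 6
G0 Z11.1
G0 X0.0 Y0.0
G1 X14.0 Y0.0
G1 X14.0 Y7.0
G1 X3.0 Y7.0
G1 X3.0 Y21.0
G1 X0.0 Y21.0
G1 X0.0 Y0.0
; layer 7
G0 Z13.0
G0 X0.0 Y0.0
G1 X14.0 Y0.0
G1 X14.0 Y7.0
G1 X3.0 Y7.0
G1 X3.0 Y21.0
G1 X0.0 Y21.0
G1 X0.0 Y0.0
M2 ; end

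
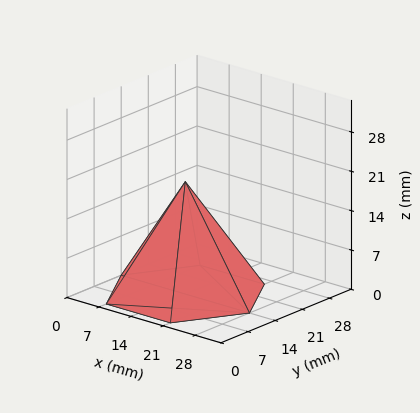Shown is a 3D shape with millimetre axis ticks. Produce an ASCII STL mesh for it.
Reading the render: the shape is a regular 6-sided pyramid, base circumscribed radius ≈ 14 mm, apex at z ≈ 20 mm (dimensions read to the nearest mm from the axis ticks). For the STL, each face is triangulated and given an outward normal.

solid part
  facet normal 0.0000 0.0000 -1.0000
    outer loop
      vertex 7.000 26.124 0.000
      vertex 21.000 26.124 0.000
      vertex 28.000 14.000 0.000
    endloop
  endfacet
  facet normal 0.0000 0.0000 -1.0000
    outer loop
      vertex 0.000 14.000 0.000
      vertex 7.000 26.124 0.000
      vertex 28.000 14.000 0.000
    endloop
  endfacet
  facet normal 0.0000 0.0000 -1.0000
    outer loop
      vertex 7.000 1.876 0.000
      vertex 0.000 14.000 0.000
      vertex 28.000 14.000 0.000
    endloop
  endfacet
  facet normal 0.0000 0.0000 -1.0000
    outer loop
      vertex 21.000 1.876 0.000
      vertex 7.000 1.876 0.000
      vertex 28.000 14.000 0.000
    endloop
  endfacet
  facet normal 0.7406 0.4276 0.5184
    outer loop
      vertex 28.000 14.000 0.000
      vertex 21.000 26.124 0.000
      vertex 14.000 14.000 20.000
    endloop
  endfacet
  facet normal 0.0000 0.8551 0.5184
    outer loop
      vertex 21.000 26.124 0.000
      vertex 7.000 26.124 0.000
      vertex 14.000 14.000 20.000
    endloop
  endfacet
  facet normal -0.7406 0.4276 0.5184
    outer loop
      vertex 7.000 26.124 0.000
      vertex 0.000 14.000 0.000
      vertex 14.000 14.000 20.000
    endloop
  endfacet
  facet normal -0.7406 -0.4276 0.5184
    outer loop
      vertex 0.000 14.000 0.000
      vertex 7.000 1.876 0.000
      vertex 14.000 14.000 20.000
    endloop
  endfacet
  facet normal 0.0000 -0.8551 0.5184
    outer loop
      vertex 7.000 1.876 0.000
      vertex 21.000 1.876 0.000
      vertex 14.000 14.000 20.000
    endloop
  endfacet
  facet normal 0.7406 -0.4276 0.5184
    outer loop
      vertex 21.000 1.876 0.000
      vertex 28.000 14.000 0.000
      vertex 14.000 14.000 20.000
    endloop
  endfacet
endsolid part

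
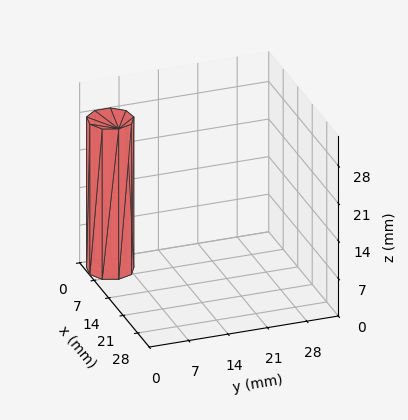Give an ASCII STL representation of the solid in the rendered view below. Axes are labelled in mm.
Reading the render: the shape is a regular 9-sided prism (a cylinder approximated with 9 flat sides), circumscribed radius ≈ 4 mm, height ≈ 28 mm (dimensions read to the nearest mm from the axis ticks). For the STL, each face is triangulated and given an outward normal.

solid part
  facet normal 0.0000 0.0000 -1.0000
    outer loop
      vertex 4.7 7.9 0.0
      vertex 7.1 6.6 0.0
      vertex 8.0 4.0 0.0
    endloop
  endfacet
  facet normal 0.0000 0.0000 -1.0000
    outer loop
      vertex 2.0 7.5 0.0
      vertex 4.7 7.9 0.0
      vertex 8.0 4.0 0.0
    endloop
  endfacet
  facet normal 0.0000 0.0000 -1.0000
    outer loop
      vertex 0.2 5.4 0.0
      vertex 2.0 7.5 0.0
      vertex 8.0 4.0 0.0
    endloop
  endfacet
  facet normal 0.0000 0.0000 -1.0000
    outer loop
      vertex 0.2 2.6 0.0
      vertex 0.2 5.4 0.0
      vertex 8.0 4.0 0.0
    endloop
  endfacet
  facet normal 0.0000 0.0000 -1.0000
    outer loop
      vertex 2.0 0.5 0.0
      vertex 0.2 2.6 0.0
      vertex 8.0 4.0 0.0
    endloop
  endfacet
  facet normal 0.0000 0.0000 -1.0000
    outer loop
      vertex 4.7 0.1 0.0
      vertex 2.0 0.5 0.0
      vertex 8.0 4.0 0.0
    endloop
  endfacet
  facet normal 0.0000 0.0000 -1.0000
    outer loop
      vertex 7.1 1.4 0.0
      vertex 4.7 0.1 0.0
      vertex 8.0 4.0 0.0
    endloop
  endfacet
  facet normal 0.0000 0.0000 1.0000
    outer loop
      vertex 8.0 4.0 28.0
      vertex 7.1 6.6 28.0
      vertex 4.7 7.9 28.0
    endloop
  endfacet
  facet normal 0.0000 0.0000 1.0000
    outer loop
      vertex 8.0 4.0 28.0
      vertex 4.7 7.9 28.0
      vertex 2.0 7.5 28.0
    endloop
  endfacet
  facet normal 0.0000 0.0000 1.0000
    outer loop
      vertex 8.0 4.0 28.0
      vertex 2.0 7.5 28.0
      vertex 0.2 5.4 28.0
    endloop
  endfacet
  facet normal 0.0000 0.0000 1.0000
    outer loop
      vertex 8.0 4.0 28.0
      vertex 0.2 5.4 28.0
      vertex 0.2 2.6 28.0
    endloop
  endfacet
  facet normal 0.0000 0.0000 1.0000
    outer loop
      vertex 8.0 4.0 28.0
      vertex 0.2 2.6 28.0
      vertex 2.0 0.5 28.0
    endloop
  endfacet
  facet normal 0.0000 0.0000 1.0000
    outer loop
      vertex 8.0 4.0 28.0
      vertex 2.0 0.5 28.0
      vertex 4.7 0.1 28.0
    endloop
  endfacet
  facet normal 0.0000 0.0000 1.0000
    outer loop
      vertex 8.0 4.0 28.0
      vertex 4.7 0.1 28.0
      vertex 7.1 1.4 28.0
    endloop
  endfacet
  facet normal 0.9450 0.3271 0.0000
    outer loop
      vertex 8.0 4.0 0.0
      vertex 7.1 6.6 0.0
      vertex 7.1 6.6 28.0
    endloop
  endfacet
  facet normal 0.9450 0.3271 0.0000
    outer loop
      vertex 8.0 4.0 0.0
      vertex 7.1 6.6 28.0
      vertex 8.0 4.0 28.0
    endloop
  endfacet
  facet normal 0.4763 0.8793 0.0000
    outer loop
      vertex 7.1 6.6 0.0
      vertex 4.7 7.9 0.0
      vertex 4.7 7.9 28.0
    endloop
  endfacet
  facet normal 0.4763 0.8793 0.0000
    outer loop
      vertex 7.1 6.6 0.0
      vertex 4.7 7.9 28.0
      vertex 7.1 6.6 28.0
    endloop
  endfacet
  facet normal -0.1465 0.9892 0.0000
    outer loop
      vertex 4.7 7.9 0.0
      vertex 2.0 7.5 0.0
      vertex 2.0 7.5 28.0
    endloop
  endfacet
  facet normal -0.1465 0.9892 0.0000
    outer loop
      vertex 4.7 7.9 0.0
      vertex 2.0 7.5 28.0
      vertex 4.7 7.9 28.0
    endloop
  endfacet
  facet normal -0.7593 0.6508 0.0000
    outer loop
      vertex 2.0 7.5 0.0
      vertex 0.2 5.4 0.0
      vertex 0.2 5.4 28.0
    endloop
  endfacet
  facet normal -0.7593 0.6508 0.0000
    outer loop
      vertex 2.0 7.5 0.0
      vertex 0.2 5.4 28.0
      vertex 2.0 7.5 28.0
    endloop
  endfacet
  facet normal -1.0000 0.0000 0.0000
    outer loop
      vertex 0.2 5.4 0.0
      vertex 0.2 2.6 0.0
      vertex 0.2 2.6 28.0
    endloop
  endfacet
  facet normal -1.0000 0.0000 0.0000
    outer loop
      vertex 0.2 5.4 0.0
      vertex 0.2 2.6 28.0
      vertex 0.2 5.4 28.0
    endloop
  endfacet
  facet normal -0.7593 -0.6508 0.0000
    outer loop
      vertex 0.2 2.6 0.0
      vertex 2.0 0.5 0.0
      vertex 2.0 0.5 28.0
    endloop
  endfacet
  facet normal -0.7593 -0.6508 0.0000
    outer loop
      vertex 0.2 2.6 0.0
      vertex 2.0 0.5 28.0
      vertex 0.2 2.6 28.0
    endloop
  endfacet
  facet normal -0.1465 -0.9892 0.0000
    outer loop
      vertex 2.0 0.5 0.0
      vertex 4.7 0.1 0.0
      vertex 4.7 0.1 28.0
    endloop
  endfacet
  facet normal -0.1465 -0.9892 0.0000
    outer loop
      vertex 2.0 0.5 0.0
      vertex 4.7 0.1 28.0
      vertex 2.0 0.5 28.0
    endloop
  endfacet
  facet normal 0.4763 -0.8793 0.0000
    outer loop
      vertex 4.7 0.1 0.0
      vertex 7.1 1.4 0.0
      vertex 7.1 1.4 28.0
    endloop
  endfacet
  facet normal 0.4763 -0.8793 0.0000
    outer loop
      vertex 4.7 0.1 0.0
      vertex 7.1 1.4 28.0
      vertex 4.7 0.1 28.0
    endloop
  endfacet
  facet normal 0.9450 -0.3271 0.0000
    outer loop
      vertex 7.1 1.4 0.0
      vertex 8.0 4.0 0.0
      vertex 8.0 4.0 28.0
    endloop
  endfacet
  facet normal 0.9450 -0.3271 0.0000
    outer loop
      vertex 7.1 1.4 0.0
      vertex 8.0 4.0 28.0
      vertex 7.1 1.4 28.0
    endloop
  endfacet
endsolid part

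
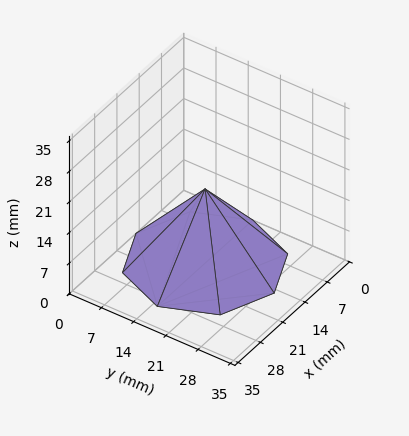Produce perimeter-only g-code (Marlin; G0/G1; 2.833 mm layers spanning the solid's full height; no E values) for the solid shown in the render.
Reading the render: the shape is a regular 8-sided pyramid, base circumscribed radius ≈ 15 mm, apex at z ≈ 17 mm (dimensions read to the nearest mm from the axis ticks). For the g-code, the solid's height is divided into equal slices at the stated Δz and each level perimeter traced with G1 moves after a G0 lift.

; perimeter-only toolpath
G21 ; units = mm
G90 ; absolute positioning
G28 ; home
; layer 1
G0 Z2.833
G0 X27.500 Y15.000
G1 X23.839 Y23.839
G1 X15.000 Y27.500
G1 X6.161 Y23.839
G1 X2.500 Y15.000
G1 X6.161 Y6.161
G1 X15.000 Y2.500
G1 X23.839 Y6.161
G1 X27.500 Y15.000
; layer 2
G0 Z5.667
G0 X25.000 Y15.000
G1 X22.071 Y22.071
G1 X15.000 Y25.000
G1 X7.929 Y22.071
G1 X5.000 Y15.000
G1 X7.929 Y7.929
G1 X15.000 Y5.000
G1 X22.071 Y7.929
G1 X25.000 Y15.000
; layer 3
G0 Z8.500
G0 X22.500 Y15.000
G1 X20.303 Y20.303
G1 X15.000 Y22.500
G1 X9.697 Y20.303
G1 X7.500 Y15.000
G1 X9.697 Y9.697
G1 X15.000 Y7.500
G1 X20.303 Y9.697
G1 X22.500 Y15.000
; layer 4
G0 Z11.333
G0 X20.000 Y15.000
G1 X18.536 Y18.536
G1 X15.000 Y20.000
G1 X11.464 Y18.536
G1 X10.000 Y15.000
G1 X11.464 Y11.464
G1 X15.000 Y10.000
G1 X18.536 Y11.464
G1 X20.000 Y15.000
; layer 5
G0 Z14.167
G0 X17.500 Y15.000
G1 X16.768 Y16.768
G1 X15.000 Y17.500
G1 X13.232 Y16.768
G1 X12.500 Y15.000
G1 X13.232 Y13.232
G1 X15.000 Y12.500
G1 X16.768 Y13.232
G1 X17.500 Y15.000
M2 ; end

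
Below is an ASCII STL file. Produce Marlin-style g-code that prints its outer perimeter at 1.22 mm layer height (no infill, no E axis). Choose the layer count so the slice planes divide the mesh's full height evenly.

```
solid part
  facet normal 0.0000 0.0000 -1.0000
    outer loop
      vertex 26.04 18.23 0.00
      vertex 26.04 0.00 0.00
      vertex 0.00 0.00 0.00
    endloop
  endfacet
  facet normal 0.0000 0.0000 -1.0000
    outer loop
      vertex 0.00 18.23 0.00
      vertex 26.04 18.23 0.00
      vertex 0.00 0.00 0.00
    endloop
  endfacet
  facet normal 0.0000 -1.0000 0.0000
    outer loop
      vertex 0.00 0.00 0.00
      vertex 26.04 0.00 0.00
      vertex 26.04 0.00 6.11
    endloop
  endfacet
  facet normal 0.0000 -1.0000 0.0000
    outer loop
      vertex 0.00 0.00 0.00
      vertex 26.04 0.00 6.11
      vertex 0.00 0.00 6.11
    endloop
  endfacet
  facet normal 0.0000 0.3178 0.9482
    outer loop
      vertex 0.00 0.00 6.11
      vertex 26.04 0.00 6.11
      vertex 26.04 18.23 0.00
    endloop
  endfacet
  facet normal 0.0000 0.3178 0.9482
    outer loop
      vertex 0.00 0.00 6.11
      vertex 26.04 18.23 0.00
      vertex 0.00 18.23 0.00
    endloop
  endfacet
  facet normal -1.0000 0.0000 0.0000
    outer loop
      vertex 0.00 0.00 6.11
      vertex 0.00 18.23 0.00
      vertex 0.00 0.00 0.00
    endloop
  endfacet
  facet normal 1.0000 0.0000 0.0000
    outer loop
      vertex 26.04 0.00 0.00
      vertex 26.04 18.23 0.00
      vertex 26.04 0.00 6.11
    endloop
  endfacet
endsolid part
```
; perimeter-only toolpath
G21 ; units = mm
G90 ; absolute positioning
G28 ; home
; layer 1
G0 Z1.22
G0 X0.00 Y0.00
G1 X26.04 Y0.00
G1 X26.04 Y14.58
G1 X0.00 Y14.58
G1 X0.00 Y0.00
; layer 2
G0 Z2.44
G0 X0.00 Y0.00
G1 X26.04 Y0.00
G1 X26.04 Y10.94
G1 X0.00 Y10.94
G1 X0.00 Y0.00
; layer 3
G0 Z3.67
G0 X0.00 Y0.00
G1 X26.04 Y0.00
G1 X26.04 Y7.29
G1 X0.00 Y7.29
G1 X0.00 Y0.00
; layer 4
G0 Z4.89
G0 X0.00 Y0.00
G1 X26.04 Y0.00
G1 X26.04 Y3.65
G1 X0.00 Y3.65
G1 X0.00 Y0.00
M2 ; end

The solid is a wedge (ramp): 26 × 18.2 mm base, rising to 6.11 mm along the y=0 edge and sloping linearly to z=0 at y=18.2. Slicing at Δz = 1.22 mm — 5 equal slices spanning the solid's height, so layer i sits at z = i·h/5 — gives 4 non-empty perimeters. Each is a 4-segment closed polygon; G0 lifts to the layer z and rapids to the start vertex, then G1 traces the edges. The cross-section shrinks linearly with z (the slice at the apex is degenerate and omitted).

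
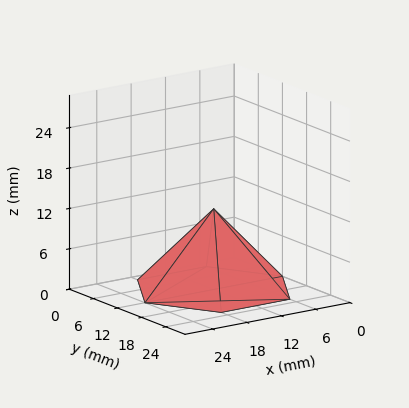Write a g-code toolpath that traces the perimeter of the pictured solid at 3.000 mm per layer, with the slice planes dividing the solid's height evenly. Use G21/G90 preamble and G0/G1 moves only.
Reading the render: the shape is a regular 6-sided pyramid, base circumscribed radius ≈ 12 mm, apex at z ≈ 12 mm (dimensions read to the nearest mm from the axis ticks). For the g-code, the solid's height is divided into equal slices at the stated Δz and each level perimeter traced with G1 moves after a G0 lift.

; perimeter-only toolpath
G21 ; units = mm
G90 ; absolute positioning
G28 ; home
; layer 1
G0 Z3.000
G0 X21.000 Y12.000
G1 X16.500 Y19.794
G1 X7.500 Y19.794
G1 X3.000 Y12.000
G1 X7.500 Y4.206
G1 X16.500 Y4.206
G1 X21.000 Y12.000
; layer 2
G0 Z6.000
G0 X18.000 Y12.000
G1 X15.000 Y17.196
G1 X9.000 Y17.196
G1 X6.000 Y12.000
G1 X9.000 Y6.804
G1 X15.000 Y6.804
G1 X18.000 Y12.000
; layer 3
G0 Z9.000
G0 X15.000 Y12.000
G1 X13.500 Y14.598
G1 X10.500 Y14.598
G1 X9.000 Y12.000
G1 X10.500 Y9.402
G1 X13.500 Y9.402
G1 X15.000 Y12.000
M2 ; end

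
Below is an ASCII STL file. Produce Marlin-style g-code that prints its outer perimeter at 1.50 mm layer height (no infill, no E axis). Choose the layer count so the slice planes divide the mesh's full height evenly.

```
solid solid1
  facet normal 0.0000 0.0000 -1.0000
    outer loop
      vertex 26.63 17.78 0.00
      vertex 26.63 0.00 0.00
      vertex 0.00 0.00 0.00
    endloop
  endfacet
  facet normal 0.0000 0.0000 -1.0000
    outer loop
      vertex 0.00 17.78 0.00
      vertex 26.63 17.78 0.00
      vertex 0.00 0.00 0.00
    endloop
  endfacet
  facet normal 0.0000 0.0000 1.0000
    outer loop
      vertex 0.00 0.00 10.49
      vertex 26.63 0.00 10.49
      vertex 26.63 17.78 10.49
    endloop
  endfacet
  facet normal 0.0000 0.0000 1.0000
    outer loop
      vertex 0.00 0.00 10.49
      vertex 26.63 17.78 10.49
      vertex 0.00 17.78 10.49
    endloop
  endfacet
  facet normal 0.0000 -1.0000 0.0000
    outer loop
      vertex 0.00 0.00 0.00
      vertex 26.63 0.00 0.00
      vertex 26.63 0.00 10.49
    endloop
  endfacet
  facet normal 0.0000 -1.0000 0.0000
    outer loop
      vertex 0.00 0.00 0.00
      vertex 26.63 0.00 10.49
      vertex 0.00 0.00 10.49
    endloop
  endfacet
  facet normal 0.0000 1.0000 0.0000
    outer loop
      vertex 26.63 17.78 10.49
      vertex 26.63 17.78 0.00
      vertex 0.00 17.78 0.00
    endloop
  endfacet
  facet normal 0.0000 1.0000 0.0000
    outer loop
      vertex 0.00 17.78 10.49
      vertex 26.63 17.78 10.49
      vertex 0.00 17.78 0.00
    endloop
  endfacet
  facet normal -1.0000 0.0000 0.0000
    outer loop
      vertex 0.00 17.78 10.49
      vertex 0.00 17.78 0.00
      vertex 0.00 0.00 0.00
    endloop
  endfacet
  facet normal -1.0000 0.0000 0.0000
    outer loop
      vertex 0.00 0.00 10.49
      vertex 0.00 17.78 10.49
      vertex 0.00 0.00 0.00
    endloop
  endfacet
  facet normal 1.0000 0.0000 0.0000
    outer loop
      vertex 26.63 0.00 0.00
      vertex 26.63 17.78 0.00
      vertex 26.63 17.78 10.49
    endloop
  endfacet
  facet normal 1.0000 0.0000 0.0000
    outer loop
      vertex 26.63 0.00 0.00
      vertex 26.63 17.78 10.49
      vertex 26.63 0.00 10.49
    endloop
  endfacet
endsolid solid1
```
; perimeter-only toolpath
G21 ; units = mm
G90 ; absolute positioning
G28 ; home
; layer 1
G0 Z1.50
G0 X0.00 Y0.00
G1 X26.63 Y0.00
G1 X26.63 Y17.78
G1 X0.00 Y17.78
G1 X0.00 Y0.00
; layer 2
G0 Z3.00
G0 X0.00 Y0.00
G1 X26.63 Y0.00
G1 X26.63 Y17.78
G1 X0.00 Y17.78
G1 X0.00 Y0.00
; layer 3
G0 Z4.50
G0 X0.00 Y0.00
G1 X26.63 Y0.00
G1 X26.63 Y17.78
G1 X0.00 Y17.78
G1 X0.00 Y0.00
; layer 4
G0 Z5.99
G0 X0.00 Y0.00
G1 X26.63 Y0.00
G1 X26.63 Y17.78
G1 X0.00 Y17.78
G1 X0.00 Y0.00
; layer 5
G0 Z7.49
G0 X0.00 Y0.00
G1 X26.63 Y0.00
G1 X26.63 Y17.78
G1 X0.00 Y17.78
G1 X0.00 Y0.00
; layer 6
G0 Z8.99
G0 X0.00 Y0.00
G1 X26.63 Y0.00
G1 X26.63 Y17.78
G1 X0.00 Y17.78
G1 X0.00 Y0.00
; layer 7
G0 Z10.49
G0 X0.00 Y0.00
G1 X26.63 Y0.00
G1 X26.63 Y17.78
G1 X0.00 Y17.78
G1 X0.00 Y0.00
M2 ; end

The solid is a rectangular box, roughly 26.6 × 17.8 mm footprint and 10.5 mm tall. Slicing at Δz = 1.50 mm — 7 equal slices spanning the solid's height, so layer i sits at z = i·h/7 — gives 7 non-empty perimeters. Each is a 4-segment closed polygon; G0 lifts to the layer z and rapids to the start vertex, then G1 traces the edges.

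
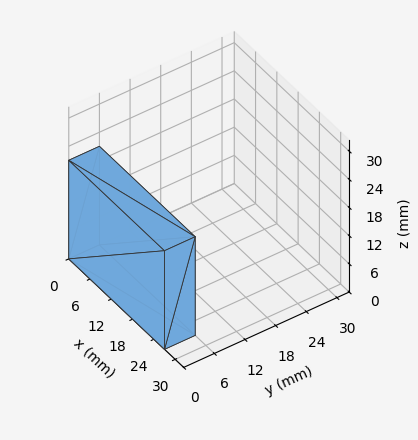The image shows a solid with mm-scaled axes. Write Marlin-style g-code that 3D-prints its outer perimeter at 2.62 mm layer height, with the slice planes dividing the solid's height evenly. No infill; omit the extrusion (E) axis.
Reading the render: the shape is a rectangular box, roughly 27 × 6 mm footprint and 21 mm tall (dimensions read to the nearest mm from the axis ticks). For the g-code, the solid's height is divided into equal slices at the stated Δz and each level perimeter traced with G1 moves after a G0 lift.

; perimeter-only toolpath
G21 ; units = mm
G90 ; absolute positioning
G28 ; home
; layer 1
G0 Z2.62
G0 X0.00 Y0.00
G1 X27.00 Y0.00
G1 X27.00 Y6.00
G1 X0.00 Y6.00
G1 X0.00 Y0.00
; layer 2
G0 Z5.25
G0 X0.00 Y0.00
G1 X27.00 Y0.00
G1 X27.00 Y6.00
G1 X0.00 Y6.00
G1 X0.00 Y0.00
; layer 3
G0 Z7.88
G0 X0.00 Y0.00
G1 X27.00 Y0.00
G1 X27.00 Y6.00
G1 X0.00 Y6.00
G1 X0.00 Y0.00
; layer 4
G0 Z10.50
G0 X0.00 Y0.00
G1 X27.00 Y0.00
G1 X27.00 Y6.00
G1 X0.00 Y6.00
G1 X0.00 Y0.00
; layer 5
G0 Z13.12
G0 X0.00 Y0.00
G1 X27.00 Y0.00
G1 X27.00 Y6.00
G1 X0.00 Y6.00
G1 X0.00 Y0.00
; layer 6
G0 Z15.75
G0 X0.00 Y0.00
G1 X27.00 Y0.00
G1 X27.00 Y6.00
G1 X0.00 Y6.00
G1 X0.00 Y0.00
; layer 7
G0 Z18.38
G0 X0.00 Y0.00
G1 X27.00 Y0.00
G1 X27.00 Y6.00
G1 X0.00 Y6.00
G1 X0.00 Y0.00
; layer 8
G0 Z21.00
G0 X0.00 Y0.00
G1 X27.00 Y0.00
G1 X27.00 Y6.00
G1 X0.00 Y6.00
G1 X0.00 Y0.00
M2 ; end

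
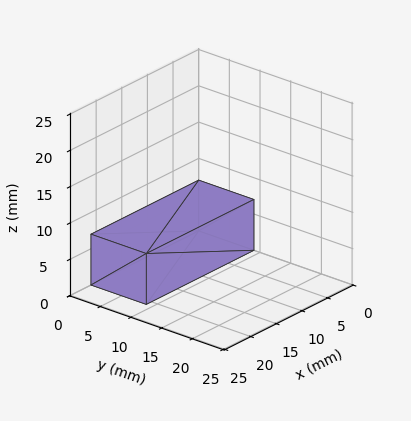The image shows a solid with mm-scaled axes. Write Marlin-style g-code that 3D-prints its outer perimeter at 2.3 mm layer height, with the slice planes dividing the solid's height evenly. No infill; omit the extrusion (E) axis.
Reading the render: the shape is a rectangular box, roughly 21 × 9 mm footprint and 7 mm tall (dimensions read to the nearest mm from the axis ticks). For the g-code, the solid's height is divided into equal slices at the stated Δz and each level perimeter traced with G1 moves after a G0 lift.

; perimeter-only toolpath
G21 ; units = mm
G90 ; absolute positioning
G28 ; home
; layer 1
G0 Z2.3
G0 X0.0 Y0.0
G1 X21.0 Y0.0
G1 X21.0 Y9.0
G1 X0.0 Y9.0
G1 X0.0 Y0.0
; layer 2
G0 Z4.7
G0 X0.0 Y0.0
G1 X21.0 Y0.0
G1 X21.0 Y9.0
G1 X0.0 Y9.0
G1 X0.0 Y0.0
; layer 3
G0 Z7.0
G0 X0.0 Y0.0
G1 X21.0 Y0.0
G1 X21.0 Y9.0
G1 X0.0 Y9.0
G1 X0.0 Y0.0
M2 ; end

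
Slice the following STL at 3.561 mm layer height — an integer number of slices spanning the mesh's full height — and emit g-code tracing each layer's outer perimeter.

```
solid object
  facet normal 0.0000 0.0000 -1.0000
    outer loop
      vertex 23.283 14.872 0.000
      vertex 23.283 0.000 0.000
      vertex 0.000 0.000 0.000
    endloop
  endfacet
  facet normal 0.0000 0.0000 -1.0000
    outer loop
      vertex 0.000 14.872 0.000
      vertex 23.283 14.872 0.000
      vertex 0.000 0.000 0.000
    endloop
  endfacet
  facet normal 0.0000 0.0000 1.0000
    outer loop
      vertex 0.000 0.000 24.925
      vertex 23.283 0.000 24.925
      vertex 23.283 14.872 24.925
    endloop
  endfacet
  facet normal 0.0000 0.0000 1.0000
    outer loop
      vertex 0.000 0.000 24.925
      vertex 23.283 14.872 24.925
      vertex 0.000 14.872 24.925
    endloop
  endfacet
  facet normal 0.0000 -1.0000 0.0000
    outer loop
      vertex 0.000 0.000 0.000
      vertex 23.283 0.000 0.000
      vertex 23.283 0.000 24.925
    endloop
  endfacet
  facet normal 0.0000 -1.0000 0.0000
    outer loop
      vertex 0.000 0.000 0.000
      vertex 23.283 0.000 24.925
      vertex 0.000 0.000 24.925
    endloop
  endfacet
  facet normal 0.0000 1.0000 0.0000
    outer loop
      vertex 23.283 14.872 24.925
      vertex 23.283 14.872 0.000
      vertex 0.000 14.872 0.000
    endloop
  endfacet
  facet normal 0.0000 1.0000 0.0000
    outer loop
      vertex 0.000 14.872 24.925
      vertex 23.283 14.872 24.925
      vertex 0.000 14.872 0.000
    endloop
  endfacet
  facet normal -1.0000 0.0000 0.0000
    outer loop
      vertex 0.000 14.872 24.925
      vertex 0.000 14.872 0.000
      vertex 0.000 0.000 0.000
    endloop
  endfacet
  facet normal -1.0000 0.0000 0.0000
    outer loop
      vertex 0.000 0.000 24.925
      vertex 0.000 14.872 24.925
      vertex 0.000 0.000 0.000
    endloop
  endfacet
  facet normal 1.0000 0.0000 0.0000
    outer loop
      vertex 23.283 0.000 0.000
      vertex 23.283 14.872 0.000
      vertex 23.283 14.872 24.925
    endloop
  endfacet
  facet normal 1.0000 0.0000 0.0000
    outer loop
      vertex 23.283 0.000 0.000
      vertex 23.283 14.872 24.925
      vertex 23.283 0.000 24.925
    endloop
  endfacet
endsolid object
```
; perimeter-only toolpath
G21 ; units = mm
G90 ; absolute positioning
G28 ; home
; layer 1
G0 Z3.561
G0 X0.000 Y0.000
G1 X23.283 Y0.000
G1 X23.283 Y14.872
G1 X0.000 Y14.872
G1 X0.000 Y0.000
; layer 2
G0 Z7.121
G0 X0.000 Y0.000
G1 X23.283 Y0.000
G1 X23.283 Y14.872
G1 X0.000 Y14.872
G1 X0.000 Y0.000
; layer 3
G0 Z10.682
G0 X0.000 Y0.000
G1 X23.283 Y0.000
G1 X23.283 Y14.872
G1 X0.000 Y14.872
G1 X0.000 Y0.000
; layer 4
G0 Z14.243
G0 X0.000 Y0.000
G1 X23.283 Y0.000
G1 X23.283 Y14.872
G1 X0.000 Y14.872
G1 X0.000 Y0.000
; layer 5
G0 Z17.804
G0 X0.000 Y0.000
G1 X23.283 Y0.000
G1 X23.283 Y14.872
G1 X0.000 Y14.872
G1 X0.000 Y0.000
; layer 6
G0 Z21.364
G0 X0.000 Y0.000
G1 X23.283 Y0.000
G1 X23.283 Y14.872
G1 X0.000 Y14.872
G1 X0.000 Y0.000
; layer 7
G0 Z24.925
G0 X0.000 Y0.000
G1 X23.283 Y0.000
G1 X23.283 Y14.872
G1 X0.000 Y14.872
G1 X0.000 Y0.000
M2 ; end

The solid is a rectangular box, roughly 23.3 × 14.9 mm footprint and 24.9 mm tall. Slicing at Δz = 3.561 mm — 7 equal slices spanning the solid's height, so layer i sits at z = i·h/7 — gives 7 non-empty perimeters. Each is a 4-segment closed polygon; G0 lifts to the layer z and rapids to the start vertex, then G1 traces the edges.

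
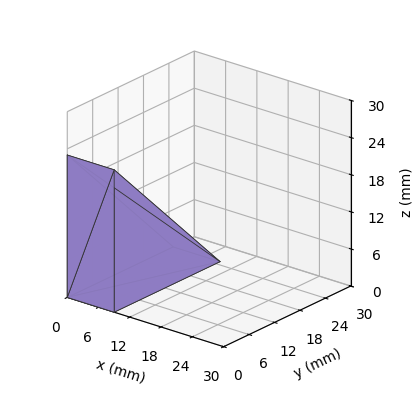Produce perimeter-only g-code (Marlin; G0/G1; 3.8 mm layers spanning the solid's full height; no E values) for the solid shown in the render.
Reading the render: the shape is a wedge (ramp): 9 × 25 mm base, rising to 23 mm along the y=0 edge and sloping linearly to z=0 at y=25 (dimensions read to the nearest mm from the axis ticks). For the g-code, the solid's height is divided into equal slices at the stated Δz and each level perimeter traced with G1 moves after a G0 lift.

; perimeter-only toolpath
G21 ; units = mm
G90 ; absolute positioning
G28 ; home
; layer 1
G0 Z3.8
G0 X0.0 Y0.0
G1 X9.0 Y0.0
G1 X9.0 Y20.8
G1 X0.0 Y20.8
G1 X0.0 Y0.0
; layer 2
G0 Z7.7
G0 X0.0 Y0.0
G1 X9.0 Y0.0
G1 X9.0 Y16.7
G1 X0.0 Y16.7
G1 X0.0 Y0.0
; layer 3
G0 Z11.5
G0 X0.0 Y0.0
G1 X9.0 Y0.0
G1 X9.0 Y12.5
G1 X0.0 Y12.5
G1 X0.0 Y0.0
; layer 4
G0 Z15.3
G0 X0.0 Y0.0
G1 X9.0 Y0.0
G1 X9.0 Y8.3
G1 X0.0 Y8.3
G1 X0.0 Y0.0
; layer 5
G0 Z19.2
G0 X0.0 Y0.0
G1 X9.0 Y0.0
G1 X9.0 Y4.2
G1 X0.0 Y4.2
G1 X0.0 Y0.0
M2 ; end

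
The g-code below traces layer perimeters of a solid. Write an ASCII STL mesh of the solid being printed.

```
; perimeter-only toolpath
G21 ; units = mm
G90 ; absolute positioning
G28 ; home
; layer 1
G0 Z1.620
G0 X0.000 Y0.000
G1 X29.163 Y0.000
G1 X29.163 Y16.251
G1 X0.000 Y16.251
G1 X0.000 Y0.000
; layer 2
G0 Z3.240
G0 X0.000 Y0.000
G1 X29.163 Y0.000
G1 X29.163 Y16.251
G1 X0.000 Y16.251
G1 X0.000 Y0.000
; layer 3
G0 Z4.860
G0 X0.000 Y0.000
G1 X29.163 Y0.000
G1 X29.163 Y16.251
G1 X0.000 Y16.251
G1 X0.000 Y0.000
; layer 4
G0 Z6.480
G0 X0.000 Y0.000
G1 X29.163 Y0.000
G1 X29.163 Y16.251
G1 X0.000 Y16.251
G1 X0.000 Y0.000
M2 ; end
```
solid part
  facet normal 0.0000 0.0000 -1.0000
    outer loop
      vertex 29.163 16.251 0.000
      vertex 29.163 0.000 0.000
      vertex 0.000 0.000 0.000
    endloop
  endfacet
  facet normal 0.0000 0.0000 -1.0000
    outer loop
      vertex 0.000 16.251 0.000
      vertex 29.163 16.251 0.000
      vertex 0.000 0.000 0.000
    endloop
  endfacet
  facet normal 0.0000 0.0000 1.0000
    outer loop
      vertex 0.000 0.000 6.480
      vertex 29.163 0.000 6.480
      vertex 29.163 16.251 6.480
    endloop
  endfacet
  facet normal 0.0000 0.0000 1.0000
    outer loop
      vertex 0.000 0.000 6.480
      vertex 29.163 16.251 6.480
      vertex 0.000 16.251 6.480
    endloop
  endfacet
  facet normal 0.0000 -1.0000 0.0000
    outer loop
      vertex 0.000 0.000 0.000
      vertex 29.163 0.000 0.000
      vertex 29.163 0.000 6.480
    endloop
  endfacet
  facet normal 0.0000 -1.0000 0.0000
    outer loop
      vertex 0.000 0.000 0.000
      vertex 29.163 0.000 6.480
      vertex 0.000 0.000 6.480
    endloop
  endfacet
  facet normal 0.0000 1.0000 0.0000
    outer loop
      vertex 29.163 16.251 6.480
      vertex 29.163 16.251 0.000
      vertex 0.000 16.251 0.000
    endloop
  endfacet
  facet normal 0.0000 1.0000 0.0000
    outer loop
      vertex 0.000 16.251 6.480
      vertex 29.163 16.251 6.480
      vertex 0.000 16.251 0.000
    endloop
  endfacet
  facet normal -1.0000 0.0000 0.0000
    outer loop
      vertex 0.000 16.251 6.480
      vertex 0.000 16.251 0.000
      vertex 0.000 0.000 0.000
    endloop
  endfacet
  facet normal -1.0000 0.0000 0.0000
    outer loop
      vertex 0.000 0.000 6.480
      vertex 0.000 16.251 6.480
      vertex 0.000 0.000 0.000
    endloop
  endfacet
  facet normal 1.0000 0.0000 0.0000
    outer loop
      vertex 29.163 0.000 0.000
      vertex 29.163 16.251 0.000
      vertex 29.163 16.251 6.480
    endloop
  endfacet
  facet normal 1.0000 0.0000 0.0000
    outer loop
      vertex 29.163 0.000 0.000
      vertex 29.163 16.251 6.480
      vertex 29.163 0.000 6.480
    endloop
  endfacet
endsolid part

The G0 Z moves step by Δz≈1.620 mm. Every layer's G1 loop is the same polygon, so the solid is a straight extrusion of it from z=0 to z≈6.48. Closing with flat bottom and top caps and triangulating gives 12 facets — a rectangular box, roughly 29.2 × 16.3 mm footprint and 6.48 mm tall.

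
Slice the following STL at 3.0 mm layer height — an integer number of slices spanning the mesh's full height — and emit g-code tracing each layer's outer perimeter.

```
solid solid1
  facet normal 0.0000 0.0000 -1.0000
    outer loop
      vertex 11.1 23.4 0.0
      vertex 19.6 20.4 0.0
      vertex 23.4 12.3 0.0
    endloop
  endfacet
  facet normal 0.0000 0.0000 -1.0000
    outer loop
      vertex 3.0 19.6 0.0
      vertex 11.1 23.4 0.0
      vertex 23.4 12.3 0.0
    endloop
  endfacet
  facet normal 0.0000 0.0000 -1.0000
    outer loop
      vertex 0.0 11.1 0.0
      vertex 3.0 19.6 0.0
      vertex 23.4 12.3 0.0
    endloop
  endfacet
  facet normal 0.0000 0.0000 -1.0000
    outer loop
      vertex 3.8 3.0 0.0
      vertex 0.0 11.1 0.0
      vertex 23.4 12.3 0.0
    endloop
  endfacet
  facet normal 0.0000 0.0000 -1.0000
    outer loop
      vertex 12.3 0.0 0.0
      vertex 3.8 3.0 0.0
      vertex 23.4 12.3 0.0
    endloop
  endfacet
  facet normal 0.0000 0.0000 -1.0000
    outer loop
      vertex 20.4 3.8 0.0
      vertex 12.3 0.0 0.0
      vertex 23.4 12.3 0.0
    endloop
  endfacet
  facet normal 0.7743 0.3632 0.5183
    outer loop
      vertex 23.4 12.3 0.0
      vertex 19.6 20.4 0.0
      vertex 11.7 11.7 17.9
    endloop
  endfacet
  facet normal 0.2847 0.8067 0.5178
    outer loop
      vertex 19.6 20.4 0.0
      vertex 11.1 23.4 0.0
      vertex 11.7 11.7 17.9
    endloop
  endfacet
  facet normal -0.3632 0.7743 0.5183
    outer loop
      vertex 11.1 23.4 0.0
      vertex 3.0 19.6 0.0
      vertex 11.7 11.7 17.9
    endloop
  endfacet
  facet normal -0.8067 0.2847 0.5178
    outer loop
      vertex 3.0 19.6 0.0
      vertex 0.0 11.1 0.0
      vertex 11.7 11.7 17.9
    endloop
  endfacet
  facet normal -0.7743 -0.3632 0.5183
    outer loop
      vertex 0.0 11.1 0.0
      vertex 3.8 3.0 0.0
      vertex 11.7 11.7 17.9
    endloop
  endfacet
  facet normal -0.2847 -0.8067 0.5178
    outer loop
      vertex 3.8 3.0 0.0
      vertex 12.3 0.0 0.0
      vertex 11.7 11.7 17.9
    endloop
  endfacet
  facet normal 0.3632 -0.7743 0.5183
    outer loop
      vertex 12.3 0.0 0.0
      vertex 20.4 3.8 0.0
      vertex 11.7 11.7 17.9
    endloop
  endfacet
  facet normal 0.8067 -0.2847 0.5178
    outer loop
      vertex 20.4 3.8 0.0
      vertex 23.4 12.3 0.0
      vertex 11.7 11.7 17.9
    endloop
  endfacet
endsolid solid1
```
; perimeter-only toolpath
G21 ; units = mm
G90 ; absolute positioning
G28 ; home
; layer 1
G0 Z3.0
G0 X21.4 Y12.2
G1 X18.3 Y18.9
G1 X11.2 Y21.4
G1 X4.4 Y18.3
G1 X1.9 Y11.2
G1 X5.1 Y4.4
G1 X12.2 Y1.9
G1 X18.9 Y5.1
G1 X21.4 Y12.2
; layer 2
G0 Z6.0
G0 X19.5 Y12.1
G1 X17.0 Y17.5
G1 X11.3 Y19.5
G1 X5.9 Y17.0
G1 X3.9 Y11.3
G1 X6.4 Y5.9
G1 X12.1 Y3.9
G1 X17.5 Y6.4
G1 X19.5 Y12.1
; layer 3
G0 Z8.9
G0 X17.5 Y12.0
G1 X15.7 Y16.0
G1 X11.4 Y17.5
G1 X7.3 Y15.7
G1 X5.8 Y11.4
G1 X7.8 Y7.3
G1 X12.0 Y5.8
G1 X16.0 Y7.8
G1 X17.5 Y12.0
; layer 4
G0 Z11.9
G0 X15.6 Y11.9
G1 X14.3 Y14.6
G1 X11.5 Y15.6
G1 X8.8 Y14.3
G1 X7.8 Y11.5
G1 X9.1 Y8.8
G1 X11.9 Y7.8
G1 X14.6 Y9.1
G1 X15.6 Y11.9
; layer 5
G0 Z14.9
G0 X13.7 Y11.8
G1 X13.0 Y13.1
G1 X11.6 Y13.7
G1 X10.2 Y13.0
G1 X9.7 Y11.6
G1 X10.4 Y10.2
G1 X11.8 Y9.7
G1 X13.1 Y10.4
G1 X13.7 Y11.8
M2 ; end

The solid is a regular 8-sided pyramid, base circumscribed radius ≈ 11.7 mm, apex at z ≈ 17.9 mm. Slicing at Δz = 3.0 mm — 6 equal slices spanning the solid's height, so layer i sits at z = i·h/6 — gives 5 non-empty perimeters. Each is a 8-segment closed polygon; G0 lifts to the layer z and rapids to the start vertex, then G1 traces the edges. The cross-section shrinks linearly with z (the slice at the apex is degenerate and omitted).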